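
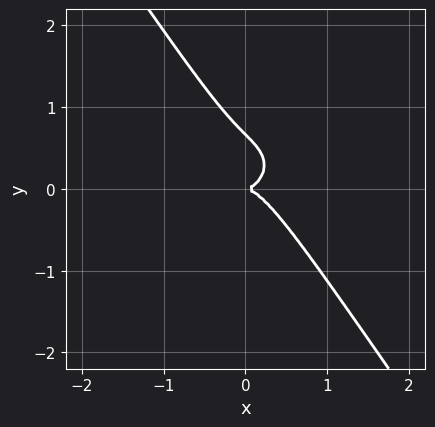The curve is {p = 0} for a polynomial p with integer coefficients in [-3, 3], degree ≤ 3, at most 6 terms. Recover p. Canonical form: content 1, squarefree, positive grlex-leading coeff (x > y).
(a) deg p = 3. No degree-2 curve has this shape.
(b) Against the integer gridlines: it crosses the y-axis at the gridline y = 0; it meets the x-axis at x = 0 (among the integer gridlines).
(c) Together with the visible shape, these determine p as stated.

3*x^3 + 3*x*y^2 + 3*y^3 - 2*y^2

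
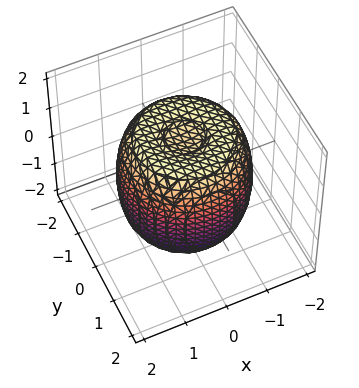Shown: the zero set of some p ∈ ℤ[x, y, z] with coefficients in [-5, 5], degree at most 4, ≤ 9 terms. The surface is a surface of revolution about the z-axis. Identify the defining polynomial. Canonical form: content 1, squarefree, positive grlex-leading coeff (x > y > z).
2*x^4 + 4*x^2*y^2 + 2*y^4 - 3*x^2 - 3*y^2 + 2*z^2 - 3

(a) deg p = 4. No degree-3 surface has this shape.
(b) Symmetry: the surface is invariant under rotation about z: p = q(x² + y², z).
(c) Against the integer gridlines: a circular section at z = 0 has radius between 1 and 2.
(d) Fitting integer coefficients to these (and the overall shape) gives p.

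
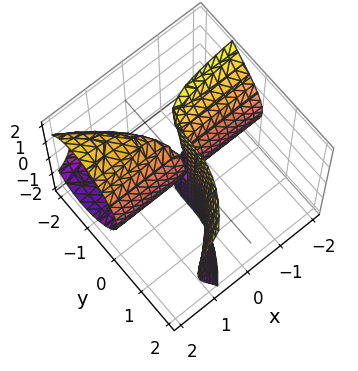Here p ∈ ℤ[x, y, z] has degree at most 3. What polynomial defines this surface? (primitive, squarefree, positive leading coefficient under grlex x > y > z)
1. There are 2 components. Treating them together as one polynomial.
2. The degree is 3 — a generic line meets the surface in up to 3 points.
3. Against the integer gridlines: every point of the z-axis in the box is on the surface; one y-axis crossing is at y = 0; every point of the x-axis in the box is on the surface.
4. Solving for integer coefficients yields p as stated.

x*z^2 - y^3 + 3*x*y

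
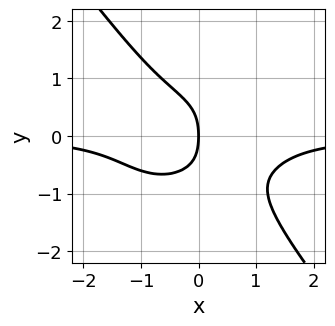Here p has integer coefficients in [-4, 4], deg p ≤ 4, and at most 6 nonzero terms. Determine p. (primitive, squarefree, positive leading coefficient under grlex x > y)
1. The degree is 4 — no degree-3 curve has this shape.
2. Against the integer gridlines: it meets the x-axis at x = 0 (among the integer gridlines); one y-axis crossing is at y = 0.
3. Together with the visible shape, these determine p as stated.

3*x^3*y + 2*x*y^3 + 3*y^4 + y^2 + 3*x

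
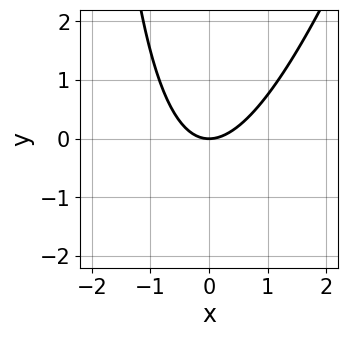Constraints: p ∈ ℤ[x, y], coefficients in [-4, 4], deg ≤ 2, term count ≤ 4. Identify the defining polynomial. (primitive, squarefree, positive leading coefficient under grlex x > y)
3*x^2 - x*y - 3*y

deg p = 2. No degree-1 curve has this shape.
From the axis intercepts and sections: it crosses the y-axis at the gridline y = 0; one x-axis crossing is at x = 0.
Assembling these constraints gives the stated polynomial.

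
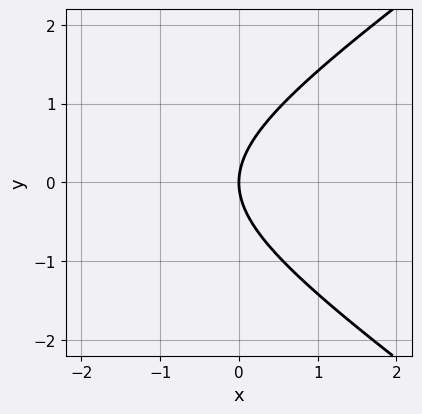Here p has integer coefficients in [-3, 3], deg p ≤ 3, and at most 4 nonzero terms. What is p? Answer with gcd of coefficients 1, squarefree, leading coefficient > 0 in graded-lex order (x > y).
x^2 - 2*y^2 + 3*x

Degree: the shape is more complex than any degree-1 curve, so deg p = 2.
Symmetries: mirror symmetry y ↦ −y ⇒ only even powers of y.
Against the integer gridlines: one x-axis crossing is at x = 0; one y-axis crossing is at y = 0.
Solving for integer coefficients yields p as stated.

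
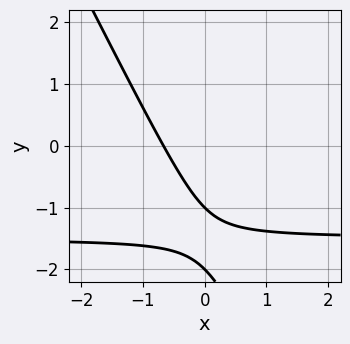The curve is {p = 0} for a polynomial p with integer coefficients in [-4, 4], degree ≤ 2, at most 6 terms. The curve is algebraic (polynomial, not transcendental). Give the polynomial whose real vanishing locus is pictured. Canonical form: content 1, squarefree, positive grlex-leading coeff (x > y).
2*x*y + y^2 + 3*x + 3*y + 2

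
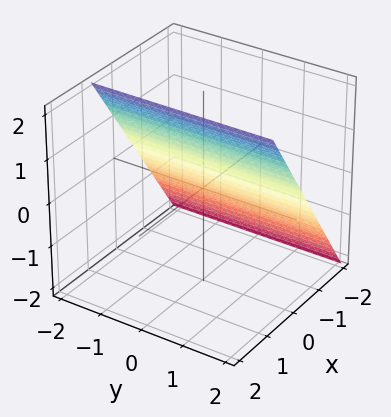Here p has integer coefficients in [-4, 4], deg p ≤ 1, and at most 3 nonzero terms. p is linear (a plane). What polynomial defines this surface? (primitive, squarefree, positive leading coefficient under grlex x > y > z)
3*x - 2*z + 2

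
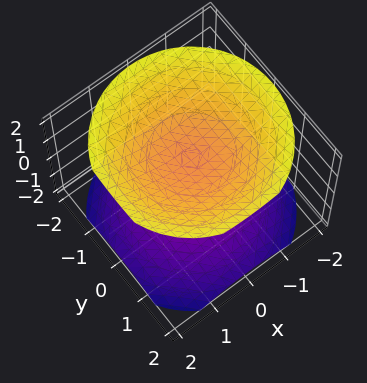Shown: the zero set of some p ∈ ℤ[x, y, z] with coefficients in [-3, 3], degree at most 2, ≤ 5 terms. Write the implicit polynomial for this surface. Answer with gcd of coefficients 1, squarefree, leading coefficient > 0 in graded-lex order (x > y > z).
First, I count 2 distinct pieces. Treating them together as one polynomial.
Next, the degree is 2 — two separate bowl-shaped sheets opening away from each other; a quadric.
Then, symmetries: mirror symmetry z ↦ −z ⇒ only even powers of z; every cross-section ⟂ z is a circle, so x, y appear only via x² + y².
Next, observable constraints: it misses every integer gridline on the y-axis; the z-axis gridline crossings are at z ∈ {-1, 1}; it misses every integer gridline on the x-axis.
Finally, assembling these constraints gives the stated polynomial.

2*x^2 + 2*y^2 - 3*z^2 + 3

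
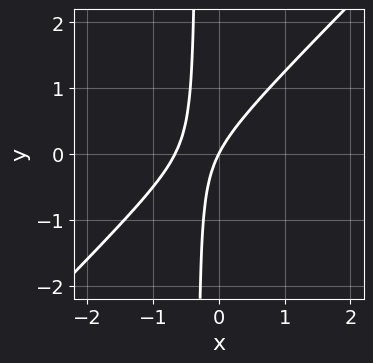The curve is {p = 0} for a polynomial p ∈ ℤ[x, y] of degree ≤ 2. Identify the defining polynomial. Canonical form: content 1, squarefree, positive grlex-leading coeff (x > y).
3*x^2 - 3*x*y + 2*x - y

First, degree: a generic line meets the curve in up to 2 points, so deg p = 2.
Then, against the integer gridlines: one y-axis crossing is at y = 0; it meets the x-axis at x = 0 (among the integer gridlines).
Finally, these observations pin down the coefficients.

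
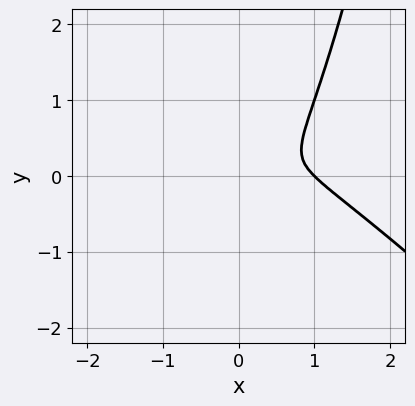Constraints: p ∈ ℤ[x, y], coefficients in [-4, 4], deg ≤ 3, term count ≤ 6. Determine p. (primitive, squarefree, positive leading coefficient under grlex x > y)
(a) Degree: a generic line meets the curve in up to 3 points, so deg p = 3.
(b) Against the integer gridlines: it crosses the x-axis at the gridline x = 1.
(c) Solving for integer coefficients yields p as stated.

x^3 + x^2*y - x^2 - y^2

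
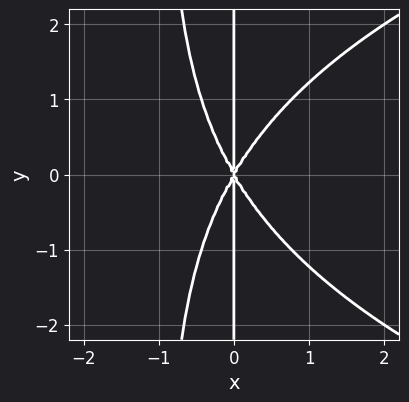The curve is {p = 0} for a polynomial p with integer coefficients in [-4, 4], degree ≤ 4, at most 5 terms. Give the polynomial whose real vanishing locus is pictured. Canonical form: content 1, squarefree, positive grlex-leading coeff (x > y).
x^2*y^2 - 3*x^3 + x*y^2

(a) Degree: the shape is more complex than any degree-3 curve, so deg p = 4.
(b) Symmetries: the y ↦ −y reflection is a symmetry, so y appears only in even powers.
(c) Reading off the gridlines: one x-axis crossing is at x = 0; every point of the y-axis in the box is on the curve.
(d) Assembling these constraints gives the stated polynomial.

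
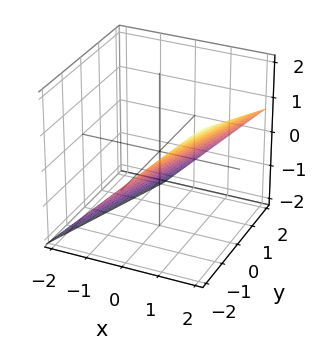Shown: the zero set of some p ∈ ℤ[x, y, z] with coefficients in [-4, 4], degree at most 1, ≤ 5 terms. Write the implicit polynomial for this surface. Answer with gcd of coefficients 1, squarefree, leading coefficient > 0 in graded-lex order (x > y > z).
(a) The degree is 1 — the surface is flat (a plane).
(b) Against the integer gridlines: one y-axis crossing is at y = -2.
(c) Matching integer coefficients to the picture gives p.

3*x - y - 3*z - 2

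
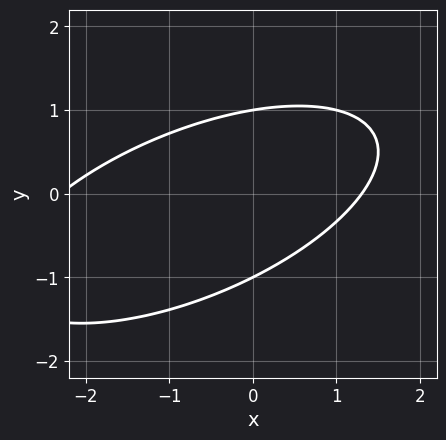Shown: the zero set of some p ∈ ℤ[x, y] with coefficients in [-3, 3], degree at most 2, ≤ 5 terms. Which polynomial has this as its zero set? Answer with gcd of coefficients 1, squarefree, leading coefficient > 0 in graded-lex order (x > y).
x^2 - 2*x*y + 3*y^2 + x - 3

First, degree: the shape is more complex than any degree-1 curve, so deg p = 2.
Then, checking where it meets the axes: the y-axis gridline crossings are at y ∈ {-1, 1}.
Finally, putting this together gives p.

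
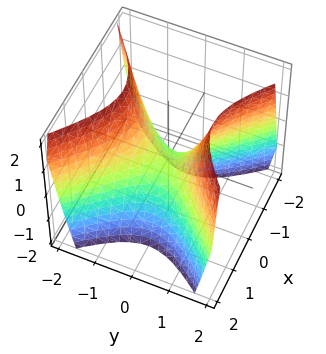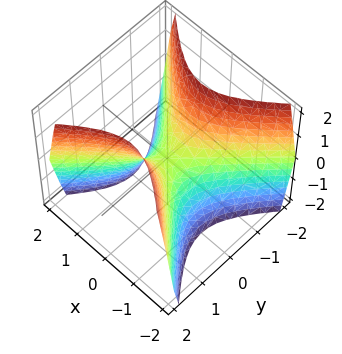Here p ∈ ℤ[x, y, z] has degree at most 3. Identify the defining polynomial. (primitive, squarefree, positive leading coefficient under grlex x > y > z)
1. The degree is 2 — a saddle surface; a quadric.
2. Symmetries: the x ↦ −x reflection is a symmetry, so x appears only in even powers; it's symmetric under y → −y, forcing even powers of y.
3. Against the integer gridlines: it crosses the z-axis at the gridline z = 0; it crosses the y-axis at the gridline y = 0; it meets the x-axis at x = 0 (among the integer gridlines).
4. The integer polynomial consistent with all of this is the stated p.

3*x^2 - 3*y^2 + 2*z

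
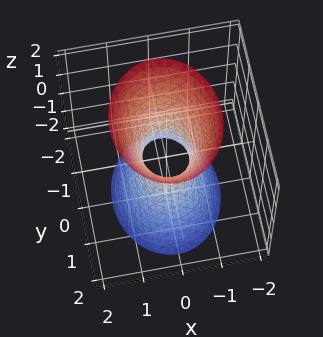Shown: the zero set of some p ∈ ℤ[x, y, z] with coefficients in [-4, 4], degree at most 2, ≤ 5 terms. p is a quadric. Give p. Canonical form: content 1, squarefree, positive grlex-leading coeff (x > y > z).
3*x^2 + 2*y^2 - z^2 - 1

1. deg p = 2.
2. Symmetries: it's symmetric under z → −z, forcing even powers of z; it's symmetric under x → −x, forcing even powers of x; it's symmetric under y → −y, forcing even powers of y.
3. Observable constraints: the surface avoids every integer z-axis point in the box.
4. Assembling these constraints gives the stated polynomial.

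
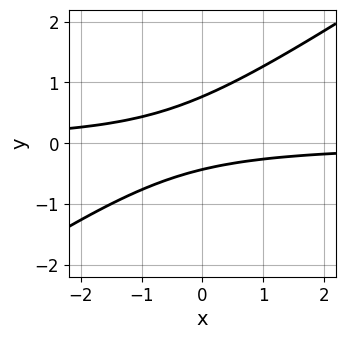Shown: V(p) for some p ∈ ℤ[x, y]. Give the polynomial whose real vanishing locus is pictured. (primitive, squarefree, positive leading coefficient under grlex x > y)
(a) The degree is 2 — no degree-1 curve has this shape.
(b) Observable constraints: no x-intercept at any integer in the box.
(c) The integer polynomial consistent with all of this is the stated p.

2*x*y - 3*y^2 + y + 1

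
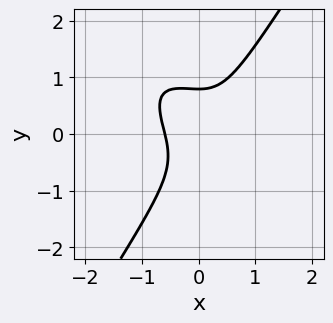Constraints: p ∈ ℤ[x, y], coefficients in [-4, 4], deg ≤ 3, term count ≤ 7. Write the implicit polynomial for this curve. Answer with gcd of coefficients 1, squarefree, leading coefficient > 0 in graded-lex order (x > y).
3*x^3 + 3*x^2*y - 2*y^3 - x^2 + 1

1. deg p = 3. A generic line meets the curve in up to 3 points.
2. Solving for integer coefficients yields p as stated.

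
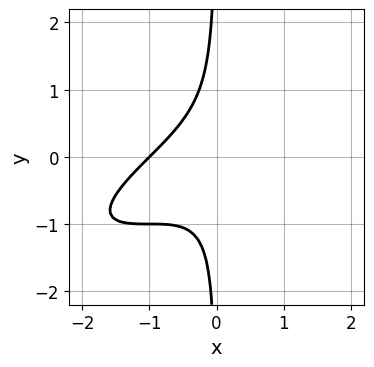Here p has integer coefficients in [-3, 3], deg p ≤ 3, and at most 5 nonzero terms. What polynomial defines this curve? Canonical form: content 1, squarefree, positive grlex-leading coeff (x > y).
First, degree: a generic line meets the curve in up to 3 points, so deg p = 3.
Next, observable constraints: one x-axis crossing is at x = -1; the curve avoids every integer y-axis point in the box.
Finally, these observations pin down the coefficients.

x^3 - 3*x^2*y + 3*x*y^2 + 1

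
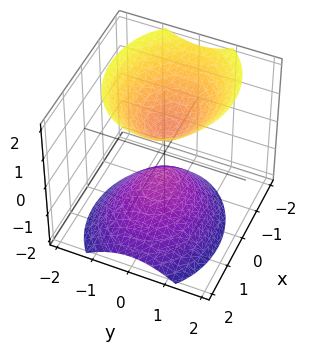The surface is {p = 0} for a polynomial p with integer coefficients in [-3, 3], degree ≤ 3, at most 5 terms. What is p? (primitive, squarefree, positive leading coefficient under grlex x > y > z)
2*x^2 + x*z + 3*y^2 - 2*z^2 + 1

1. The picture has 2 separate pieces.
2. Degree: the shape is more complex than any degree-1 surface, so deg p = 2.
3. Checking where it meets the axes: it misses every integer gridline on the y-axis; the surface avoids every integer x-axis point in the box.
4. The integer polynomial consistent with all of this is the stated p.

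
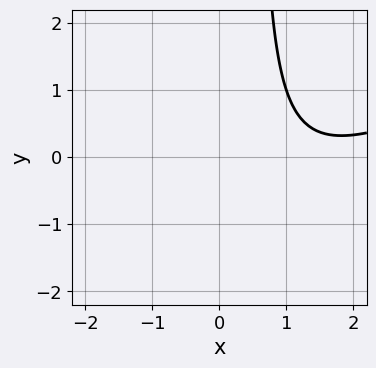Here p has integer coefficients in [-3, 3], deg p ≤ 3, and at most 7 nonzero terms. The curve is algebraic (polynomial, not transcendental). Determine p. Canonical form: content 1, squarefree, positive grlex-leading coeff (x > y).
x^2 - 2*x*y - 3*x + y + 3

First, deg p = 2.
Then, from the axis intercepts and sections: the curve avoids every integer x-axis point in the box; it misses every integer gridline on the y-axis.
Finally, assembling these constraints gives the stated polynomial.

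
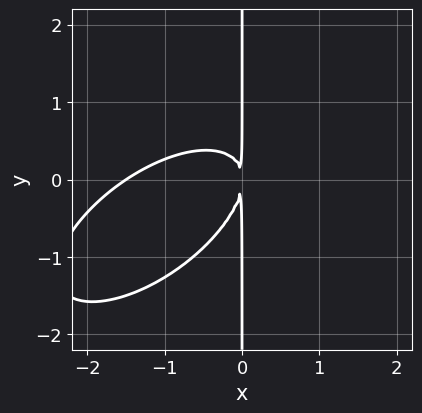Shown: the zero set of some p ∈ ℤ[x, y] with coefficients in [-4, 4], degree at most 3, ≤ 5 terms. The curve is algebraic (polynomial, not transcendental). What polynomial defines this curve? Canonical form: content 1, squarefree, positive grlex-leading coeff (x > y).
2*x^3 - 3*x^2*y + 3*x*y^2 + 3*x^2

1. The degree is 3 — no degree-2 curve has this shape.
2. From the axis intercepts and sections: the visible y-axis segment lies entirely on the curve.
3. Fitting integer coefficients to these (and the overall shape) gives p.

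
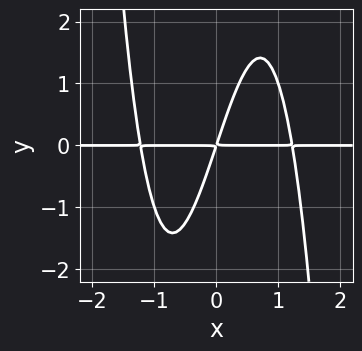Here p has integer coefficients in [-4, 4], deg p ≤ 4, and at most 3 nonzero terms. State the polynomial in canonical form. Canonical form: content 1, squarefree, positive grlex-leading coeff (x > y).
First, degree: no degree-3 curve has this shape, so deg p = 4.
Next, against the integer gridlines: every point of the x-axis in the box is on the curve.
Finally, these observations pin down the coefficients.

2*x^3*y - 3*x*y + y^2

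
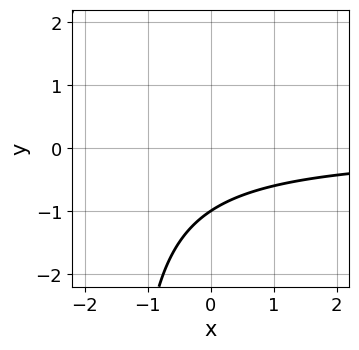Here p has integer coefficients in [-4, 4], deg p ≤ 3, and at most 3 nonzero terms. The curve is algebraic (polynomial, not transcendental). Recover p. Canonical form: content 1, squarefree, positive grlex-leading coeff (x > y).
1. Degree: a generic line meets the curve in up to 2 points, so deg p = 2.
2. From the visible intercepts: one y-axis crossing is at y = -1; the curve avoids every integer x-axis point in the box.
3. Putting this together gives p.

2*x*y + 3*y + 3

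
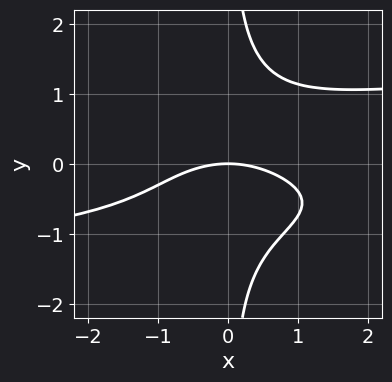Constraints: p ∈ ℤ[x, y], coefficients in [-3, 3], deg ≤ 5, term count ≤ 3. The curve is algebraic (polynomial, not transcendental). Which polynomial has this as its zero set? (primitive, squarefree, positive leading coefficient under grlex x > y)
3*x*y^3 - x^2 - 3*y

First, deg p = 4.
Next, against the integer gridlines: one x-axis crossing is at x = 0; one y-axis crossing is at y = 0.
Finally, solving for integer coefficients yields p as stated.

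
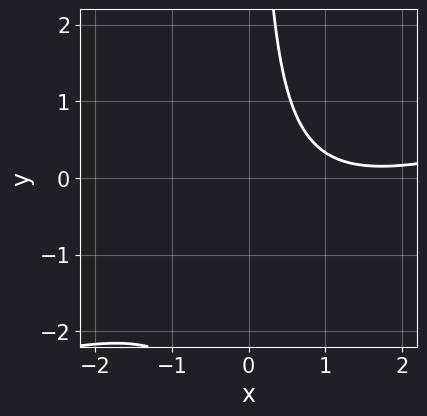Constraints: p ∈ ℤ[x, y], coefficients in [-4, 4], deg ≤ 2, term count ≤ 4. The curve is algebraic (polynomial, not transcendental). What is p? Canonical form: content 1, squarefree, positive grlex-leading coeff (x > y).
x^2 - 3*x*y - 3*x + 3

1. deg p = 2.
2. Reading off the gridlines: it misses every integer gridline on the y-axis; the curve avoids every integer x-axis point in the box.
3. Together with the visible shape, these determine p as stated.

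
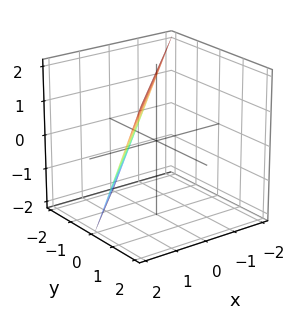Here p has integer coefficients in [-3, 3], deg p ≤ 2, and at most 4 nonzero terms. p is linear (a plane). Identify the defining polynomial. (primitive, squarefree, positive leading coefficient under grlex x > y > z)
2*x - 2*y + z - 2

The degree is 1 — the surface is flat (a plane).
Reading off the gridlines: it meets the x-axis at x = 1 (among the integer gridlines); one y-axis crossing is at y = -1.
The integer polynomial consistent with all of this is the stated p.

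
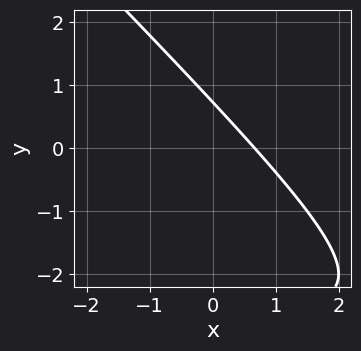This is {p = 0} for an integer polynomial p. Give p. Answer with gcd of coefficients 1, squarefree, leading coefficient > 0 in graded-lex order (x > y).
x*y + y^2 + 3*x + 2*y - 2

deg p = 2.
Solving for integer coefficients yields p as stated.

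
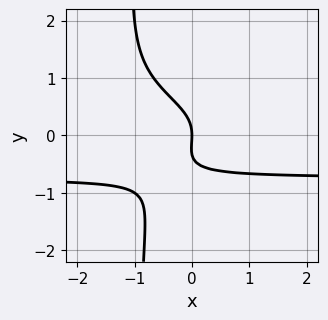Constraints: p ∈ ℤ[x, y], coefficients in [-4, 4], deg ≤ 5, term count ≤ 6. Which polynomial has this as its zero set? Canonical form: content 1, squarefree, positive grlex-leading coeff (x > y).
3*x*y^3 + 3*y^3 + x*y + y^2 + 2*x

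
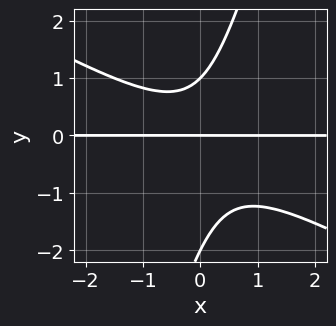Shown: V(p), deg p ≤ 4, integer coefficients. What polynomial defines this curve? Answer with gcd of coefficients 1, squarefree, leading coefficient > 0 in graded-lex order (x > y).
(a) deg p = 3. No degree-2 curve has this shape.
(b) Observable constraints: every point of the x-axis in the box is on the curve; the y-axis gridline crossings are at y ∈ {-2, 0, 1}.
(c) Putting this together gives p.

2*x^2*y + 3*x*y^2 - y^3 - y^2 + 2*y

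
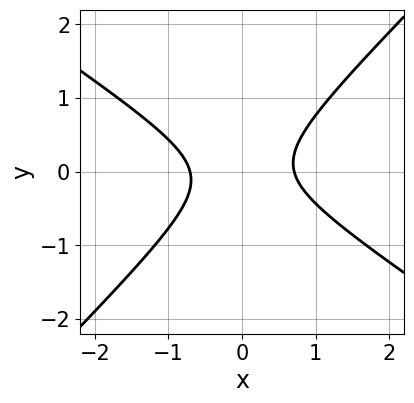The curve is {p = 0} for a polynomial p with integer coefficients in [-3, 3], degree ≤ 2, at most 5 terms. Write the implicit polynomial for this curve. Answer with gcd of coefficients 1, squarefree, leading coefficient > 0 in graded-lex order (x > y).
2*x^2 + x*y - 3*y^2 - 1

First, the degree is 2 — no degree-1 curve has this shape.
Then, from the visible intercepts: the curve avoids every integer y-axis point in the box.
Finally, the integer polynomial consistent with all of this is the stated p.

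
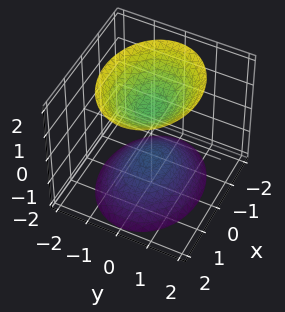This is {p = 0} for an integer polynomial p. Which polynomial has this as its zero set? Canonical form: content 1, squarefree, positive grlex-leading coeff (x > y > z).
2*x^2 + 3*y^2 - 2*z^2 + 2

(a) There are 2 components.
(b) Degree: two separate bowl-shaped sheets opening away from each other; a quadric, so deg p = 2.
(c) Symmetries: it's symmetric under z → −z, forcing even powers of z; mirror symmetry x ↦ −x ⇒ only even powers of x; the y ↦ −y reflection is a symmetry, so y appears only in even powers.
(d) From the axis intercepts and sections: the surface avoids every integer y-axis point in the box; no x-intercept at any integer in the box.
(e) Solving for integer coefficients yields p as stated.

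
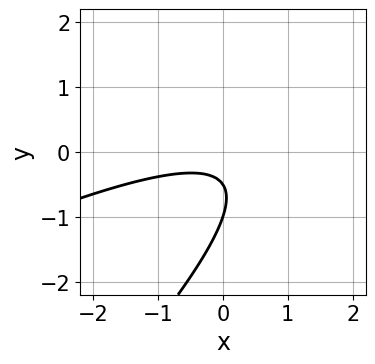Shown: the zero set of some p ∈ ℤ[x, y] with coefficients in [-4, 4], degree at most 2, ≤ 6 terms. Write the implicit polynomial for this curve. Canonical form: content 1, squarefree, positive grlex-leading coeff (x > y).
1. Degree: the shape is more complex than any degree-1 curve, so deg p = 2.
2. Reading off the gridlines: it misses every integer gridline on the x-axis; it crosses the y-axis at the gridline y = -1.
3. Together with the visible shape, these determine p as stated.

x^2 - 3*x*y + 2*y^2 + 3*y + 1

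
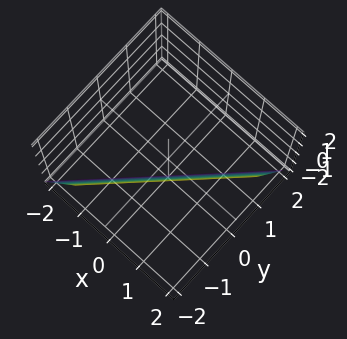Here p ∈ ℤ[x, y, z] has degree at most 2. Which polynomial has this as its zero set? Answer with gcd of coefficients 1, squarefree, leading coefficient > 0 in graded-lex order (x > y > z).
The degree is 1 — the surface is flat (a plane).
Against the integer gridlines: one z-axis crossing is at z = -2.
The integer polynomial consistent with all of this is the stated p.

3*x - 3*y - z - 2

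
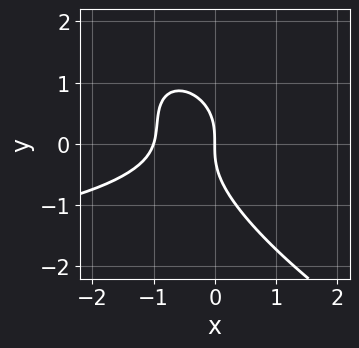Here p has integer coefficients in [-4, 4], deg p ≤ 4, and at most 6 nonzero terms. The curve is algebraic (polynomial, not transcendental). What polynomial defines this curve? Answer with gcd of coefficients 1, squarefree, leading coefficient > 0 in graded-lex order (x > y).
Degree: a generic line meets the curve in up to 3 points, so deg p = 3.
Against the integer gridlines: the x-axis gridline crossings are at x ∈ {-1, 0}; it crosses the y-axis at the gridline y = 0.
Matching integer coefficients to the picture gives p.

x^2*y + 2*x*y^2 + 2*y^3 + 3*x^2 + 3*x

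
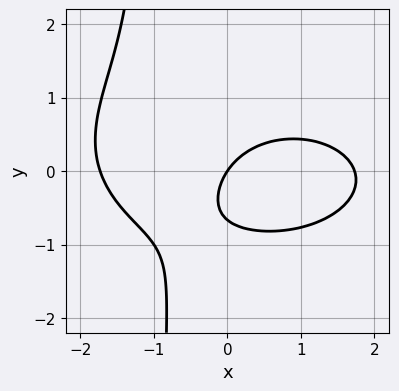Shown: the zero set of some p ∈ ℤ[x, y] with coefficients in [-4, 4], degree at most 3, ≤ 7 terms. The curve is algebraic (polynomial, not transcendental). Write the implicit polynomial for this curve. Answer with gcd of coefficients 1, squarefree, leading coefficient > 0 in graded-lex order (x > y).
x^3 + 3*x*y^2 + 3*y^2 - 3*x + 2*y

First, degree: a generic line meets the curve in up to 3 points, so deg p = 3.
Next, checking where it meets the axes: it crosses the x-axis at the gridline x = 0; one y-axis crossing is at y = 0.
Finally, together with the visible shape, these determine p as stated.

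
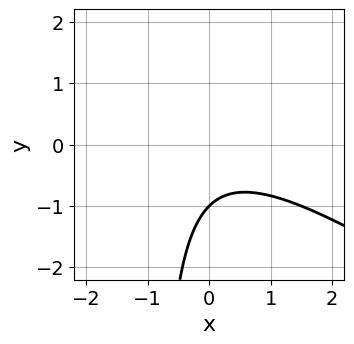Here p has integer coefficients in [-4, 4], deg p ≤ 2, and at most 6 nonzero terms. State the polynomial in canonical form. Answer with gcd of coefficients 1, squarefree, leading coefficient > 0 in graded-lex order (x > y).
2*x^2 + 3*x*y + 3*y + 3

(a) The degree is 2 — the shape is more complex than any degree-1 curve.
(b) Checking where it meets the axes: it crosses the y-axis at the gridline y = -1; the curve avoids every integer x-axis point in the box.
(c) Putting this together gives p.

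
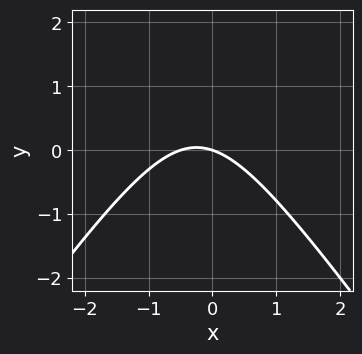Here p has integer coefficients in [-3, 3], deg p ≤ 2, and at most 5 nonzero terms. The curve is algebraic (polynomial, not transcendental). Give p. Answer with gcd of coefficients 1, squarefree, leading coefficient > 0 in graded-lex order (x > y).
2*x^2 - y^2 + x + 3*y

First, degree: a generic line meets the curve in up to 2 points, so deg p = 2.
Then, from the axis intercepts and sections: one y-axis crossing is at y = 0; one x-axis crossing is at x = 0.
Finally, these observations pin down the coefficients.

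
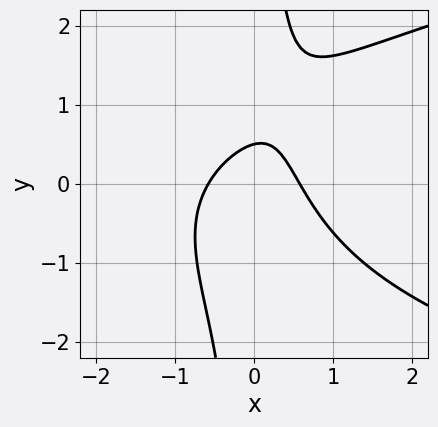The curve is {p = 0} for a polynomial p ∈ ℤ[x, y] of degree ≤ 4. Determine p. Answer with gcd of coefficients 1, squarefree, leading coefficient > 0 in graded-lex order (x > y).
deg p = 3. The shape is more complex than any degree-2 curve.
The integer polynomial consistent with all of this is the stated p.

2*x*y^2 - 3*x^2 - 2*y + 1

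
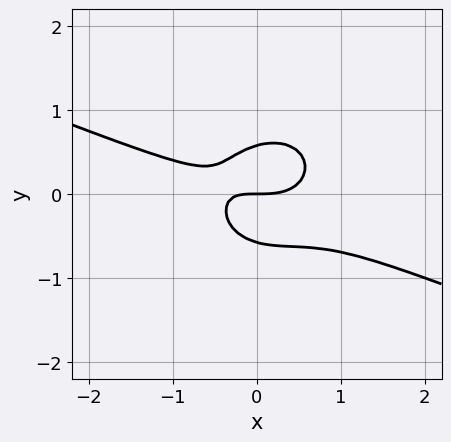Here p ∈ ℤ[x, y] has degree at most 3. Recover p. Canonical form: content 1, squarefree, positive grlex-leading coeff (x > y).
(a) deg p = 3. The shape is more complex than any degree-2 curve.
(b) Reading off the gridlines: one y-axis crossing is at y = 0; one x-axis crossing is at x = 0.
(c) Matching integer coefficients to the picture gives p.

x^3 + 2*x^2*y + 3*y^3 - x*y - y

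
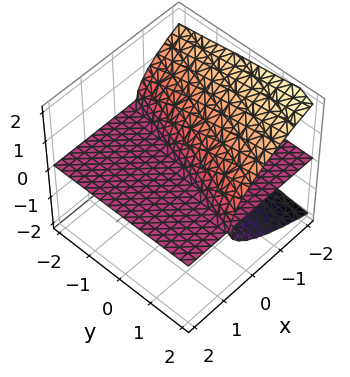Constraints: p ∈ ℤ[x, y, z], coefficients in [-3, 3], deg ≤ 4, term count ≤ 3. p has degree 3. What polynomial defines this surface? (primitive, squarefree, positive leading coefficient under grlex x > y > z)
1. I count 2 distinct pieces. Treating them together as one polynomial.
2. Degree: no degree-2 surface has this shape, so deg p = 3.
3. Reading off the gridlines: the visible y-axis segment lies entirely on the surface; every point of the x-axis in the box is on the surface; one z-axis crossing is at z = 0.
4. The integer polynomial consistent with all of this is the stated p.

2*z^3 + 3*x*z - y*z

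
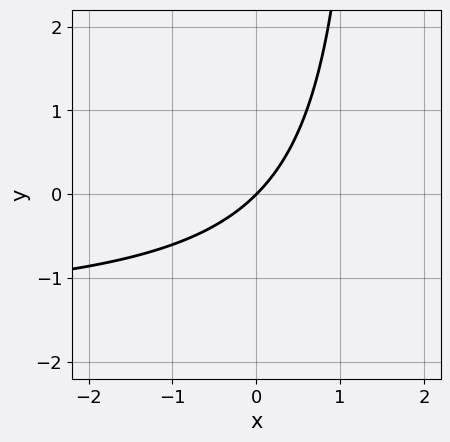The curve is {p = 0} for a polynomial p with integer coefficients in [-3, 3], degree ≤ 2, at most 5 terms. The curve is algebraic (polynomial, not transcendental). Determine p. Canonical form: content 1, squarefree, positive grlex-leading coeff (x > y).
2*x*y + 3*x - 3*y

Degree: the shape is more complex than any degree-1 curve, so deg p = 2.
Checking where it meets the axes: it meets the y-axis at y = 0 (among the integer gridlines); one x-axis crossing is at x = 0.
Together with the visible shape, these determine p as stated.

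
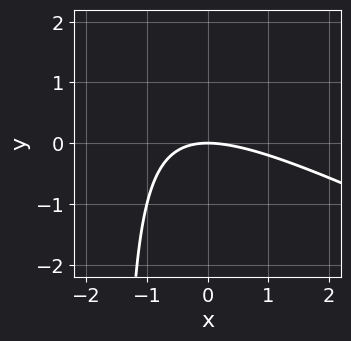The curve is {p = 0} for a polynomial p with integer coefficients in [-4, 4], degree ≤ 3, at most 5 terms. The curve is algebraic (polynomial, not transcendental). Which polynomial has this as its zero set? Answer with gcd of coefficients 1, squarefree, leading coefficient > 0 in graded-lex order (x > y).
1. Degree: the shape is more complex than any degree-1 curve, so deg p = 2.
2. Against the integer gridlines: it crosses the y-axis at the gridline y = 0; one x-axis crossing is at x = 0.
3. Matching integer coefficients to the picture gives p.

x^2 + 2*x*y + 3*y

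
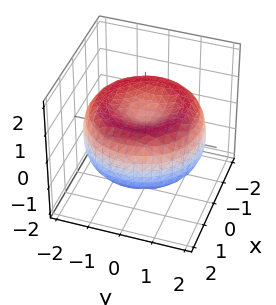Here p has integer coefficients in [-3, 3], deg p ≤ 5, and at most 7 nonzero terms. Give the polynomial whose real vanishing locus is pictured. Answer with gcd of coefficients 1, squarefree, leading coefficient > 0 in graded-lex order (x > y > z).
x^4 + 2*x^2*y^2 + y^4 - 3*x^2 - 3*y^2 + 3*z^2 - 1

1. The degree is 4 — no degree-3 surface has this shape.
2. Symmetries: every cross-section ⟂ z is a circle, so x, y appear only via x² + y².
3. From the visible intercepts: a circular section at z = 0 has radius between 1 and 2.
4. Putting this together gives p.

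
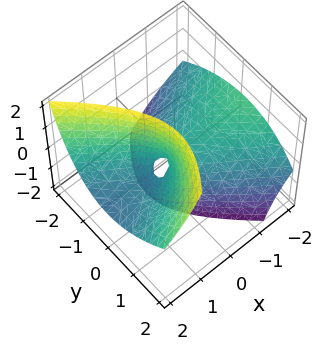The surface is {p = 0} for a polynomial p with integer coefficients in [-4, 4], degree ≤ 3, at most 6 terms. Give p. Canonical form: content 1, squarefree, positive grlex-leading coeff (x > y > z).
1. Degree: no degree-1 surface has this shape, so deg p = 2.
2. From the visible intercepts: it crosses the z-axis at the gridline z = 0; it crosses the x-axis at the gridline x = 0; it crosses the y-axis at the gridline y = 0.
3. Assembling these constraints gives the stated polynomial.

x^2 + 3*x*z - 2*y^2 + y*z - z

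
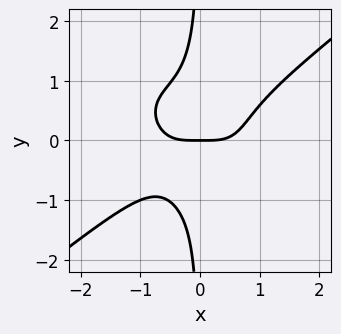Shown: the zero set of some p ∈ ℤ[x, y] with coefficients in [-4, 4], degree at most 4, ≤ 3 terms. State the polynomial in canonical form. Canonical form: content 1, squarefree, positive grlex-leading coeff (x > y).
x^4 - 2*x*y^3 - y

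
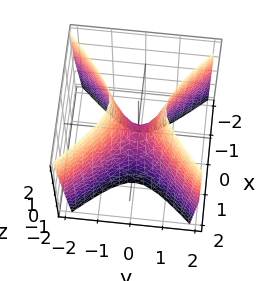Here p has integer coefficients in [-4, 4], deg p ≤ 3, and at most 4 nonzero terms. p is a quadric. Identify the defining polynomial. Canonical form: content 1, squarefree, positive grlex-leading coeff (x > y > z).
3*x^2 - 3*y^2 + z

(a) Degree: a hyperbolic paraboloid; a quadric, so deg p = 2.
(b) Symmetries: mirror symmetry x ↦ −x ⇒ only even powers of x; it's symmetric under y → −y, forcing even powers of y.
(c) Reading off the gridlines: one x-axis crossing is at x = 0; one z-axis crossing is at z = 0; it crosses the y-axis at the gridline y = 0.
(d) Assembling these constraints gives the stated polynomial.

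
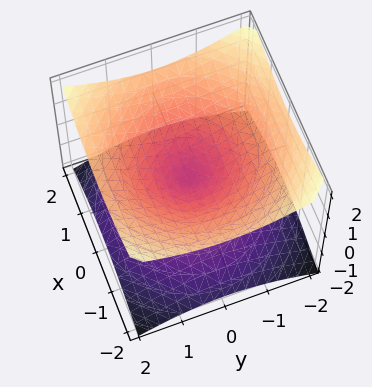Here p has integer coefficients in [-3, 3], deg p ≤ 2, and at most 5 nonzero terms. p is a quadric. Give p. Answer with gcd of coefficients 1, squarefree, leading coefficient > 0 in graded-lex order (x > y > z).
(a) Degree: a double cone through the origin; a quadric, so deg p = 2.
(b) Symmetries: the z-axis is an axis of rotation, so x and y enter only as x² + y²; mirror symmetry z ↦ −z ⇒ only even powers of z.
(c) Checking where it meets the axes: one x-axis crossing is at x = 0; it crosses the y-axis at the gridline y = 0; it meets the z-axis at z = 0 (among the integer gridlines).
(d) Assembling these constraints gives the stated polynomial.

x^2 + y^2 - 2*z^2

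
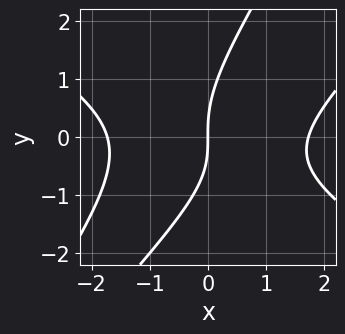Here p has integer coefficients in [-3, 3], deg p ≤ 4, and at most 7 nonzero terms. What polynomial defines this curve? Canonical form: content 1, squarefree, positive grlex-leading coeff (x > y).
(a) The degree is 3 — no degree-2 curve has this shape.
(b) From the axis intercepts and sections: one x-axis crossing is at x = 0; one y-axis crossing is at y = 0.
(c) These observations pin down the coefficients.

x^3 - 2*x*y^2 + y^3 - x*y - 3*x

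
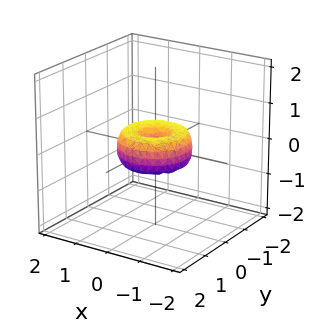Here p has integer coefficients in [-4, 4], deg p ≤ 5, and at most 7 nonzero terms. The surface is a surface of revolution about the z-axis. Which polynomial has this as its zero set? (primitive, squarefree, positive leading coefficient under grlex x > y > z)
1. deg p = 4.
2. Symmetries: the z-axis is an axis of rotation, so x and y enter only as x² + y².
3. From the visible intercepts: a circular section at z = 0 has radius exactly 1; among the integer gridlines, it crosses the x-axis at x ∈ {-1, 0, 1}; it meets the z-axis at z = 0 (among the integer gridlines).
4. Assembling these constraints gives the stated polynomial.

x^4 + 2*x^2*y^2 + y^4 - x^2 - y^2 + z^2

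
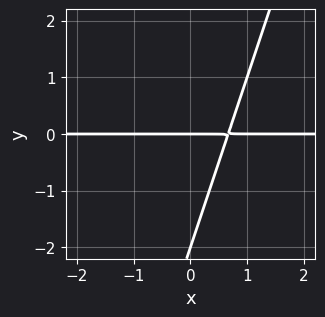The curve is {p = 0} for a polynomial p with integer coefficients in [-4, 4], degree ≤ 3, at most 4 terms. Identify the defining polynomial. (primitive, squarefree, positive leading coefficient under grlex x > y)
3*x*y - y^2 - 2*y

deg p = 2. No degree-1 curve has this shape.
Reading off the gridlines: the visible x-axis segment lies entirely on the curve; among the integer gridlines, it crosses the y-axis at y ∈ {-2, 0}.
Fitting integer coefficients to these (and the overall shape) gives p.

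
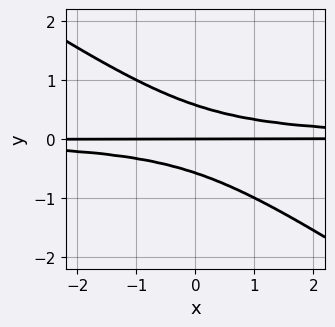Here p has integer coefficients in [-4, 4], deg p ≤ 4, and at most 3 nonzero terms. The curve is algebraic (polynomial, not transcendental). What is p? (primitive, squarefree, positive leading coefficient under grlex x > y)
2*x*y^2 + 3*y^3 - y

First, the degree is 3 — a generic line meets the curve in up to 3 points.
Next, checking where it meets the axes: it crosses the y-axis at the gridline y = 0; every point of the x-axis in the box is on the curve.
Finally, matching integer coefficients to the picture gives p.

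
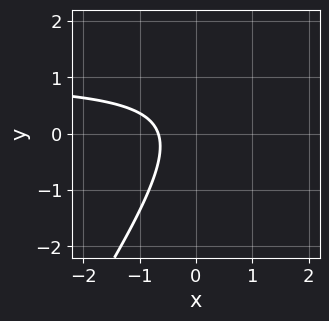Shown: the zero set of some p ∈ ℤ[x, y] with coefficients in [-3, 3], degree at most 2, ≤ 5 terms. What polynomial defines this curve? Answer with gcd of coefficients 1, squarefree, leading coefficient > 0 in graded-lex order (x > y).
3*x*y - 2*y^2 - 3*x + y - 2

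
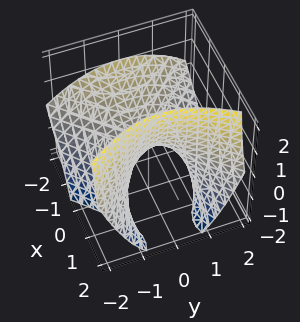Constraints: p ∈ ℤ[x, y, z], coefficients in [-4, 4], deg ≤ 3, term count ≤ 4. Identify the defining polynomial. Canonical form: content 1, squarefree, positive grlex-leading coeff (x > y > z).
2*x^2 + 3*x*z - 2*y^2 - 3*z

1. deg p = 2.
2. From the axis intercepts and sections: it crosses the x-axis at the gridline x = 0; it crosses the y-axis at the gridline y = 0; it crosses the z-axis at the gridline z = 0.
3. Matching integer coefficients to the picture gives p.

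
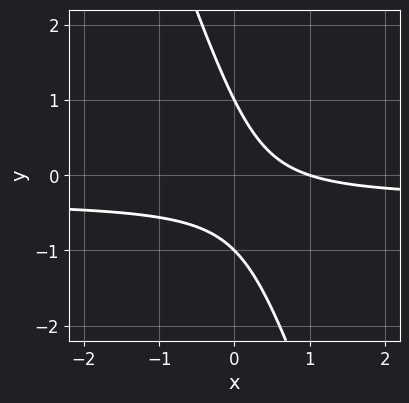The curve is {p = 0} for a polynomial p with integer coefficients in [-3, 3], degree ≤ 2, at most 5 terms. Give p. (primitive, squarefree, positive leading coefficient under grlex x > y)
(a) Degree: no degree-1 curve has this shape, so deg p = 2.
(b) From the axis intercepts and sections: the y-axis gridline crossings are at y ∈ {-1, 1}; it meets the x-axis at x = 1 (among the integer gridlines).
(c) Assembling these constraints gives the stated polynomial.

3*x*y + y^2 + x - 1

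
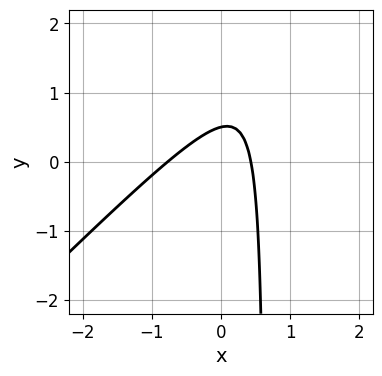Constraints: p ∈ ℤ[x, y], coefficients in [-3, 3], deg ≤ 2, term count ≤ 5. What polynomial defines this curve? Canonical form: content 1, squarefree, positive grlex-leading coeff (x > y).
1. The degree is 2 — no degree-1 curve has this shape.
2. Matching integer coefficients to the picture gives p.

3*x^2 - 3*x*y + x + 2*y - 1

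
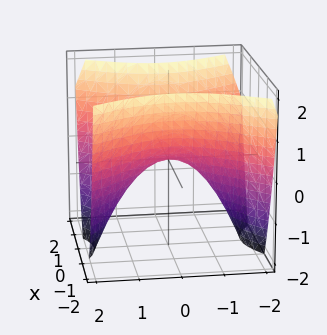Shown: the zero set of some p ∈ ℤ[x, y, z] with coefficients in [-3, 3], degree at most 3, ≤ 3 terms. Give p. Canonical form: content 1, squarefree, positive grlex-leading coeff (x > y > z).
3*x^2 - 2*y^2 - 3*z

First, the degree is 2 — a saddle surface; a quadric.
Next, symmetries: the y ↦ −y reflection is a symmetry, so y appears only in even powers; the x ↦ −x reflection is a symmetry, so x appears only in even powers.
Next, from the axis intercepts and sections: it crosses the y-axis at the gridline y = 0; it meets the z-axis at z = 0 (among the integer gridlines); it crosses the x-axis at the gridline x = 0.
Finally, the integer polynomial consistent with all of this is the stated p.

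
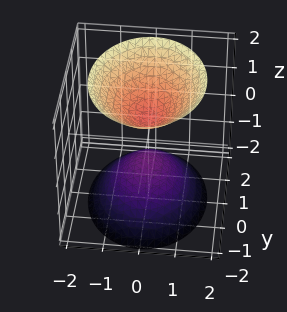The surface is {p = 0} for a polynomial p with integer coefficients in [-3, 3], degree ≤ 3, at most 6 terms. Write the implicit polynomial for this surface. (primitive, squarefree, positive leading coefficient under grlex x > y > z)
1. The picture has 2 separate pieces.
2. Degree: two sheets facing apart; a quadric, so deg p = 2.
3. Symmetries: it's symmetric under y → −y, forcing even powers of y; mirror symmetry x ↦ −x ⇒ only even powers of x; it's symmetric under z → −z, forcing even powers of z.
4. From the axis intercepts and sections: no x-intercept at any integer in the box; it misses every integer gridline on the y-axis.
5. The integer polynomial consistent with all of this is the stated p.

3*x^2 + 2*y^2 - 2*z^2 + 1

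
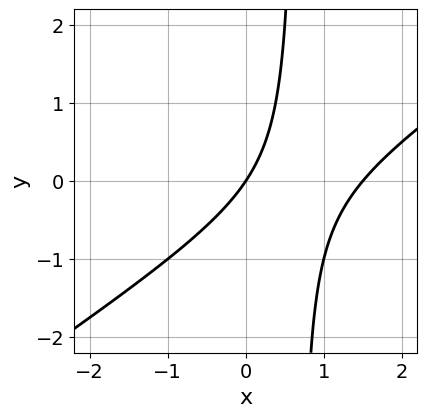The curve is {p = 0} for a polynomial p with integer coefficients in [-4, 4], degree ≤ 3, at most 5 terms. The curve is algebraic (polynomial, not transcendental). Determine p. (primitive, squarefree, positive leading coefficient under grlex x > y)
1. The degree is 2 — no degree-1 curve has this shape.
2. From the axis intercepts and sections: it meets the x-axis at x = 0 (among the integer gridlines); it meets the y-axis at y = 0 (among the integer gridlines).
3. Fitting integer coefficients to these (and the overall shape) gives p.

2*x^2 - 3*x*y - 3*x + 2*y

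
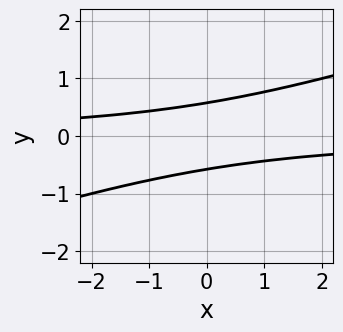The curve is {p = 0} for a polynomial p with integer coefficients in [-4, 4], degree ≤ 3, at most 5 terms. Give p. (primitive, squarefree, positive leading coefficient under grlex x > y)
x*y - 3*y^2 + 1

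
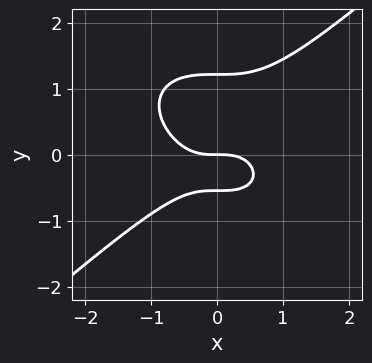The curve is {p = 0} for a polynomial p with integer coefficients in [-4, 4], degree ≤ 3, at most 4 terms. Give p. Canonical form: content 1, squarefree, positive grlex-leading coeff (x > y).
2*x^3 - 3*y^3 + 2*y^2 + 2*y

Degree: a generic line meets the curve in up to 3 points, so deg p = 3.
Reading off the gridlines: it meets the x-axis at x = 0 (among the integer gridlines); it meets the y-axis at y = 0 (among the integer gridlines).
Assembling these constraints gives the stated polynomial.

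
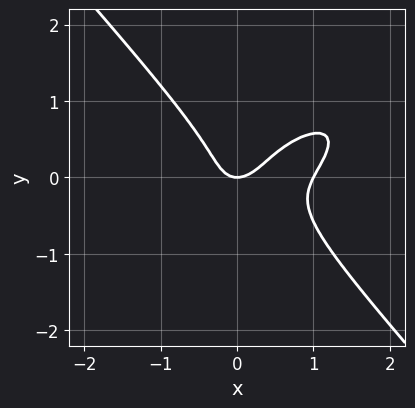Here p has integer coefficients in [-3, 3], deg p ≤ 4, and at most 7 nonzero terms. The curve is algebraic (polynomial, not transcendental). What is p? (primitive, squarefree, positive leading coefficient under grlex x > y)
(a) Degree: the shape is more complex than any degree-2 curve, so deg p = 3.
(b) From the visible intercepts: it meets the y-axis at y = 0 (among the integer gridlines); the x-axis gridline crossings are at x ∈ {0, 1}.
(c) Fitting integer coefficients to these (and the overall shape) gives p.

2*x^3 - 2*x^2*y + 3*y^3 - 2*x^2 + y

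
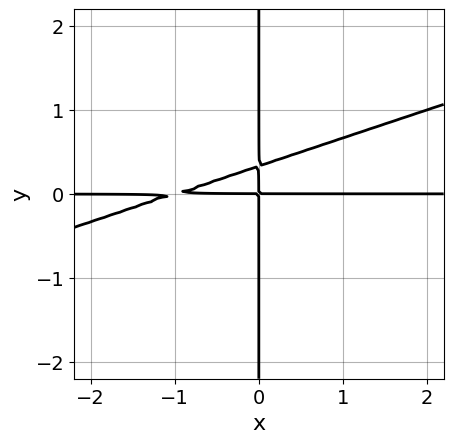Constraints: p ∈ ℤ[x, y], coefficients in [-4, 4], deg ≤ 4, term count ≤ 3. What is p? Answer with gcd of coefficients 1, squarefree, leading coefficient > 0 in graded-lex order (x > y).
x^2*y - 3*x*y^2 + x*y

(a) The degree is 3 — a generic line meets the curve in up to 3 points.
(b) Reading off the gridlines: the visible x-axis segment lies entirely on the curve; the visible y-axis segment lies entirely on the curve.
(c) Putting this together gives p.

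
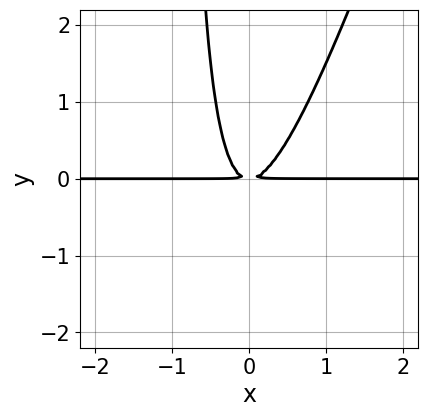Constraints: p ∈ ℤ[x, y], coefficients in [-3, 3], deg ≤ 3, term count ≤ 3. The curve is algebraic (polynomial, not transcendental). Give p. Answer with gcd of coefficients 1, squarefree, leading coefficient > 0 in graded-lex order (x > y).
3*x^2*y - x*y^2 - y^2

(a) Degree: no degree-2 curve has this shape, so deg p = 3.
(b) Against the integer gridlines: the visible x-axis segment lies entirely on the curve.
(c) Fitting integer coefficients to these (and the overall shape) gives p.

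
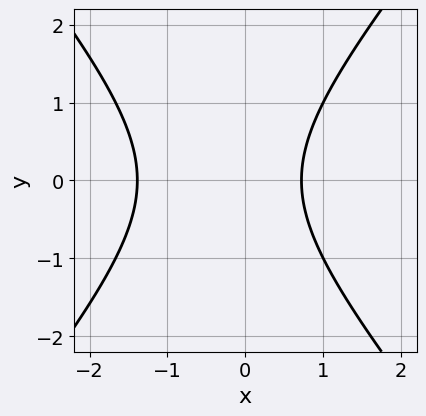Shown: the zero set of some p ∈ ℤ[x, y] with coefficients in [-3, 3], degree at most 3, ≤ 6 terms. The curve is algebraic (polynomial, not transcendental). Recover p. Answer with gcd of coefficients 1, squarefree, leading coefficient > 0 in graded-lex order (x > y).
First, deg p = 2. No degree-1 curve has this shape.
Then, symmetries: the y ↦ −y reflection is a symmetry, so y appears only in even powers.
Next, checking where it meets the axes: no y-intercept at any integer in the box.
Finally, together with the visible shape, these determine p as stated.

3*x^2 - 2*y^2 + 2*x - 3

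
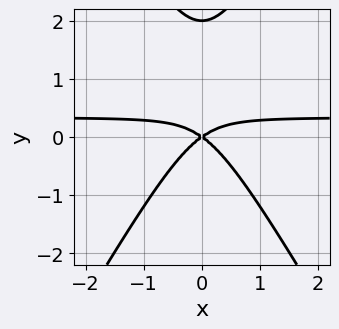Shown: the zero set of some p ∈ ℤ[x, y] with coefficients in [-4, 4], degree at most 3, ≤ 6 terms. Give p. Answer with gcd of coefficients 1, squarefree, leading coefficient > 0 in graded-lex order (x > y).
First, degree: the shape is more complex than any degree-2 curve, so deg p = 3.
Next, symmetries: mirror symmetry x ↦ −x ⇒ only even powers of x.
Next, from the visible intercepts: the y-axis gridline crossings are at y ∈ {0, 2}; one x-axis crossing is at x = 0.
Finally, matching integer coefficients to the picture gives p.

3*x^2*y - y^3 - x^2 + 2*y^2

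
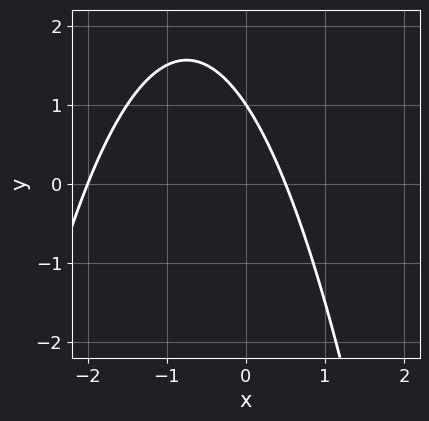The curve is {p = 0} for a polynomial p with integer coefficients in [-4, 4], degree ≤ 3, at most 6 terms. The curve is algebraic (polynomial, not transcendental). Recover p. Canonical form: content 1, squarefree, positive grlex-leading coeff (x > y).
2*x^2 + 3*x + 2*y - 2

(a) deg p = 2. The shape is more complex than any degree-1 curve.
(b) Against the integer gridlines: one x-axis crossing is at x = -2; it meets the y-axis at y = 1 (among the integer gridlines).
(c) Solving for integer coefficients yields p as stated.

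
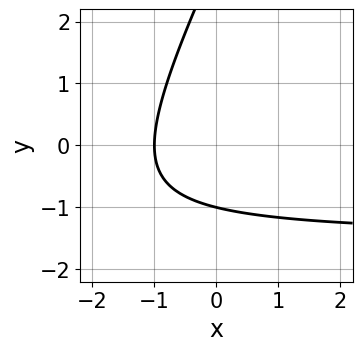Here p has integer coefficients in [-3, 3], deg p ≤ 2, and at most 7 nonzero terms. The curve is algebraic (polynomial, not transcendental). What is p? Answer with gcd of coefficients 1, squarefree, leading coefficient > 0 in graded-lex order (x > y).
First, the degree is 2 — no degree-1 curve has this shape.
Then, from the visible intercepts: it crosses the x-axis at the gridline x = -1; one y-axis crossing is at y = -1.
Finally, putting this together gives p.

2*x*y - y^2 + 3*x + 2*y + 3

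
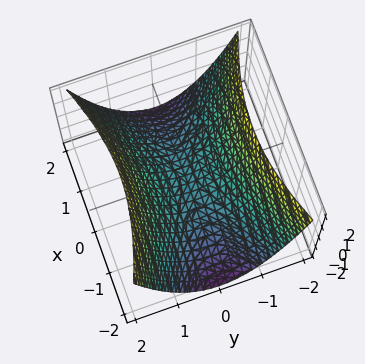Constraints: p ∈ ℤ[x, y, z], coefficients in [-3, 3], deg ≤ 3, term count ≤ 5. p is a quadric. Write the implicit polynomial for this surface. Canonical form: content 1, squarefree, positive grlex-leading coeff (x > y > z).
x^2 - 3*y^2 + 3*z

(a) Degree: a hyperbolic paraboloid; a quadric, so deg p = 2.
(b) Symmetries: it's symmetric under x → −x, forcing even powers of x; the y ↦ −y reflection is a symmetry, so y appears only in even powers.
(c) Checking where it meets the axes: it crosses the y-axis at the gridline y = 0; it crosses the x-axis at the gridline x = 0.
(d) Fitting integer coefficients to these (and the overall shape) gives p.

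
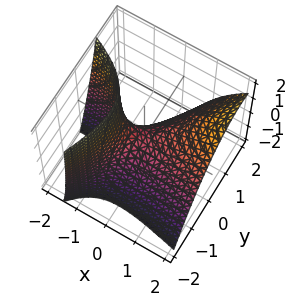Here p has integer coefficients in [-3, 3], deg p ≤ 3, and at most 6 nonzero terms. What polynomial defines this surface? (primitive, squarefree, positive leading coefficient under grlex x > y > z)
x^2 + 3*x*y - 2*x*z - 2*y^2 - 2*z

1. Degree: the shape is more complex than any degree-1 surface, so deg p = 2.
2. From the axis intercepts and sections: one z-axis crossing is at z = 0; it meets the y-axis at y = 0 (among the integer gridlines); it meets the x-axis at x = 0 (among the integer gridlines).
3. Assembling these constraints gives the stated polynomial.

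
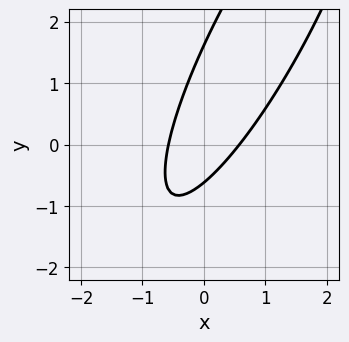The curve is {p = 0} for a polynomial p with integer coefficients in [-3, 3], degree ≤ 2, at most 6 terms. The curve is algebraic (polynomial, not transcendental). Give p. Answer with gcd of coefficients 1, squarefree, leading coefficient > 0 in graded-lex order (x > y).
3*x^2 - 3*x*y + y^2 - y - 1

First, the degree is 2 — no degree-1 curve has this shape.
Finally, the integer polynomial consistent with all of this is the stated p.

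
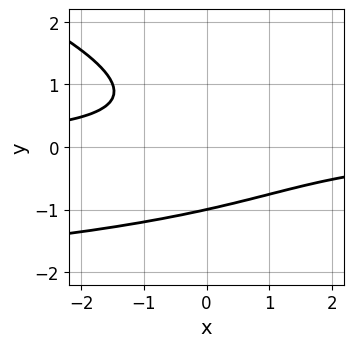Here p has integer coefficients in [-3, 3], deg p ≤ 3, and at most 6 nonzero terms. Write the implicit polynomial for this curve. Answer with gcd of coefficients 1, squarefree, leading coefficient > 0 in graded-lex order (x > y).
x*y^2 + 3*y^3 + 3*x*y + 3

Degree: the shape is more complex than any degree-2 curve, so deg p = 3.
Reading off the gridlines: one y-axis crossing is at y = -1; the curve avoids every integer x-axis point in the box.
Putting this together gives p.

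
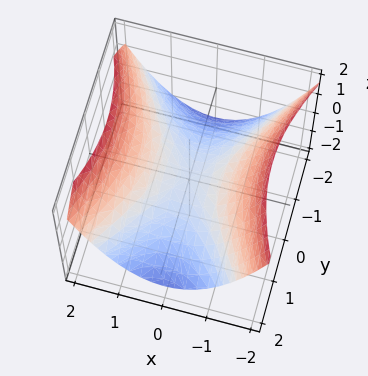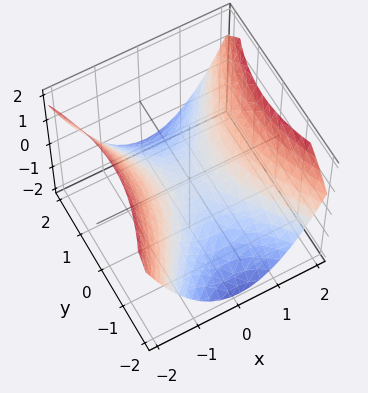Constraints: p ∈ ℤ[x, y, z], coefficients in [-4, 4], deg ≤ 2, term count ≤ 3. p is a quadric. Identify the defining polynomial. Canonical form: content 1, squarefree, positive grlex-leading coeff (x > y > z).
(a) Degree: a saddle surface; a quadric, so deg p = 2.
(b) Symmetries: the y ↦ −y reflection is a symmetry, so y appears only in even powers; the x ↦ −x reflection is a symmetry, so x appears only in even powers.
(c) Against the integer gridlines: one z-axis crossing is at z = 0; one y-axis crossing is at y = 0; it crosses the x-axis at the gridline x = 0.
(d) The integer polynomial consistent with all of this is the stated p.

2*x^2 - y^2 - 3*z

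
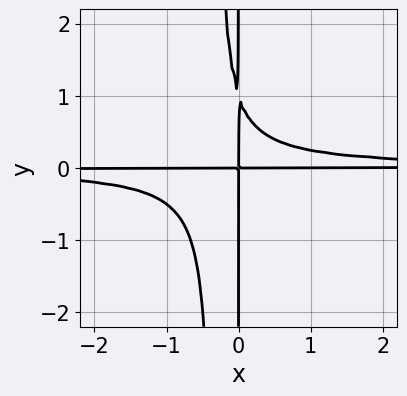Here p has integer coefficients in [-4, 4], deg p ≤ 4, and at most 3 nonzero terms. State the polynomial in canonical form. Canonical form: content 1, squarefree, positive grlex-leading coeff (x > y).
(a) The degree is 4 — no degree-3 curve has this shape.
(b) Observable constraints: the visible x-axis segment lies entirely on the curve; the visible y-axis segment lies entirely on the curve.
(c) Matching integer coefficients to the picture gives p.

3*x^2*y^2 + x*y^2 - x*y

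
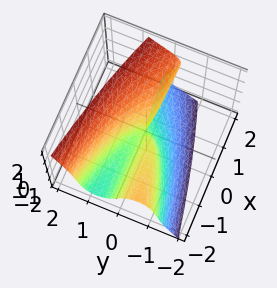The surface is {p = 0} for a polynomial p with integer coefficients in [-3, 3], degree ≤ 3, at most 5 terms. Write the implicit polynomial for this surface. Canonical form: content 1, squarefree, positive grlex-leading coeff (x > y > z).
First, degree: a generic line meets the surface in up to 3 points, so deg p = 3.
Next, from the axis intercepts and sections: it meets the z-axis at z = 0 (among the integer gridlines); every point of the x-axis in the box is on the surface; one y-axis crossing is at y = 0.
Finally, the integer polynomial consistent with all of this is the stated p.

3*y^3 - z^3 + 2*x*y + x*z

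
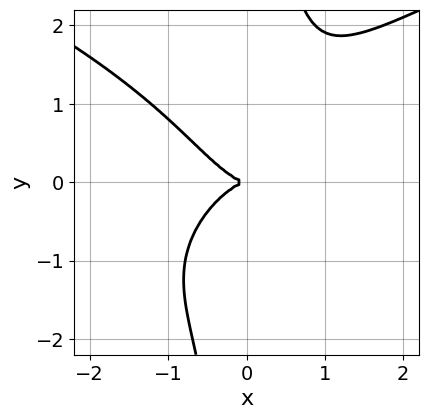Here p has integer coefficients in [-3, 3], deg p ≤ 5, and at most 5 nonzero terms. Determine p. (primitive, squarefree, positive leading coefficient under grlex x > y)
1. Degree: no degree-3 curve has this shape, so deg p = 4.
2. Against the integer gridlines: it crosses the x-axis at the gridline x = 0; it crosses the y-axis at the gridline y = 0.
3. These observations pin down the coefficients.

2*x*y^3 - 3*x^3 - 3*y^2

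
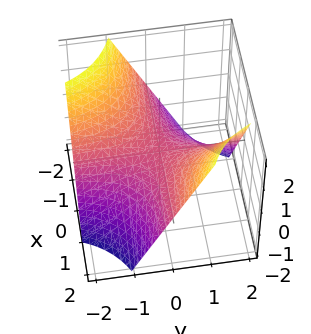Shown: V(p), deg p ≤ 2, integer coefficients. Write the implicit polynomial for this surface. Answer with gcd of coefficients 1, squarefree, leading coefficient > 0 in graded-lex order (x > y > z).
x*y - z

1. The degree is 2 — a saddle surface; a quadric.
2. From the visible intercepts: the visible x-axis segment lies entirely on the surface; it meets the z-axis at z = 0 (among the integer gridlines); every point of the y-axis in the box is on the surface.
3. The integer polynomial consistent with all of this is the stated p.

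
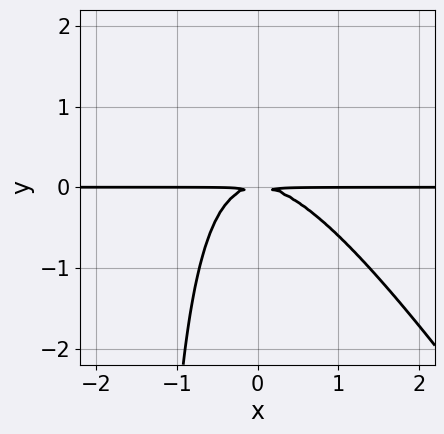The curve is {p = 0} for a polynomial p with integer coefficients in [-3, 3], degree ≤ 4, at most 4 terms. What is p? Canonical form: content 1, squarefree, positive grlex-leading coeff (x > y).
Degree: the shape is more complex than any degree-2 curve, so deg p = 3.
Reading off the gridlines: every point of the x-axis in the box is on the curve.
Assembling these constraints gives the stated polynomial.

3*x^2*y + 2*x*y^2 + 3*y^2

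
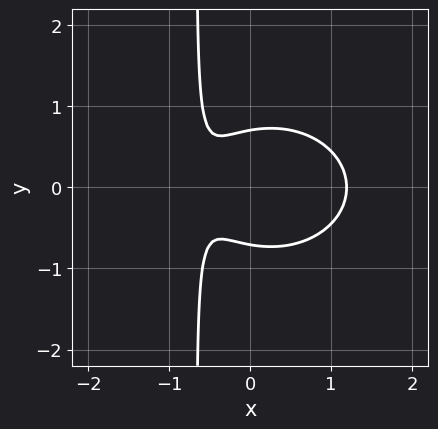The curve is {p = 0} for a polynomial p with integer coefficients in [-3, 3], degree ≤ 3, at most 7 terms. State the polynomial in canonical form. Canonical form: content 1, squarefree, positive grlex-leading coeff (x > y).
2*x^3 + 3*x*y^2 + 2*y^2 - 2*x - 1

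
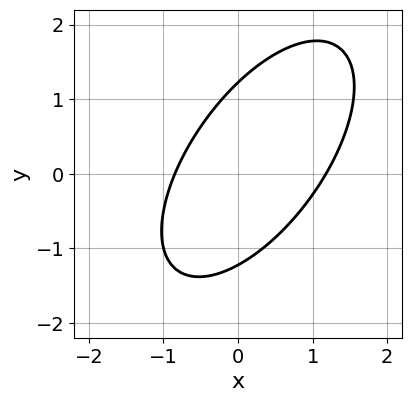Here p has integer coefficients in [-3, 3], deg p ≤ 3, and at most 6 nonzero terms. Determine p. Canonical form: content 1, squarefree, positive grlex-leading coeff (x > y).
(a) deg p = 2.
(b) Putting this together gives p.

3*x^2 - 3*x*y + 2*y^2 - x - 3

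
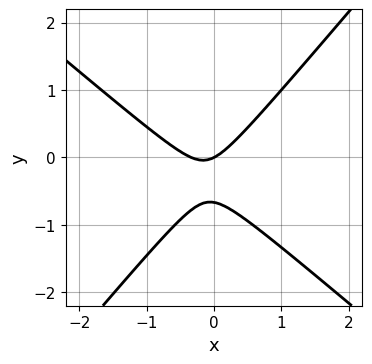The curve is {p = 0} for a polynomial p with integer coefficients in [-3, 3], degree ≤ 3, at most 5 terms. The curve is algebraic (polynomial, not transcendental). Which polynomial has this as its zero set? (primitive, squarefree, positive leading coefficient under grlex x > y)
3*x^2 + x*y - 3*y^2 + x - 2*y

1. The degree is 2 — a generic line meets the curve in up to 2 points.
2. From the visible intercepts: it meets the x-axis at x = 0 (among the integer gridlines); it crosses the y-axis at the gridline y = 0.
3. Putting this together gives p.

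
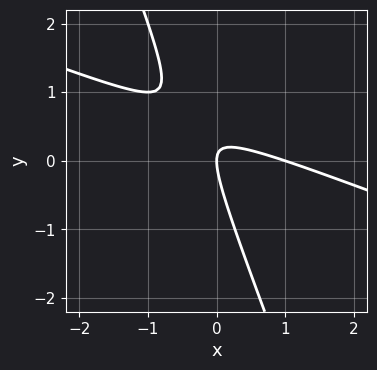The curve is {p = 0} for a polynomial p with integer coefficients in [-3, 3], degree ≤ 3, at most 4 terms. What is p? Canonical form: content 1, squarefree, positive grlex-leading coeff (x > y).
First, deg p = 2.
Next, checking where it meets the axes: it meets the y-axis at y = 0 (among the integer gridlines); among the integer gridlines, it crosses the x-axis at x ∈ {0, 1}.
Finally, matching integer coefficients to the picture gives p.

x^2 + 3*x*y + y^2 - x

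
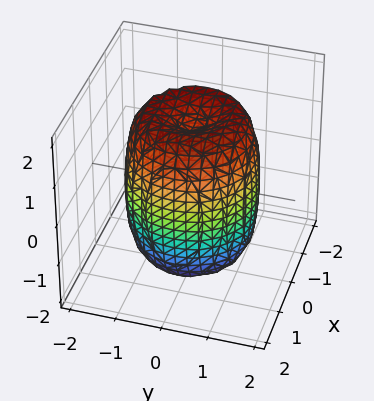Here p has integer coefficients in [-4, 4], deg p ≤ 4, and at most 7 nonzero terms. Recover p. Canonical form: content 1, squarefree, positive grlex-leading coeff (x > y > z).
1. Degree: no degree-3 surface has this shape, so deg p = 4.
2. By symmetry, every cross-section ⟂ z is a circle, so x, y appear only via x² + y².
3. Against the integer gridlines: a circular section at z = 0 has radius between 1 and 2.
4. Together with the visible shape, these determine p as stated.

2*x^4 + 4*x^2*y^2 + 2*y^4 - 3*x^2 - 3*y^2 + z^2 - 2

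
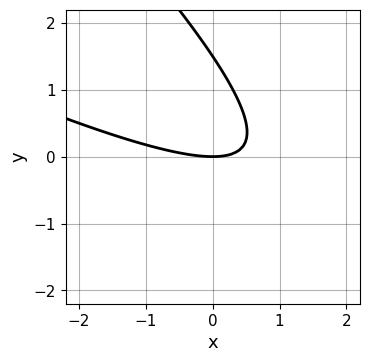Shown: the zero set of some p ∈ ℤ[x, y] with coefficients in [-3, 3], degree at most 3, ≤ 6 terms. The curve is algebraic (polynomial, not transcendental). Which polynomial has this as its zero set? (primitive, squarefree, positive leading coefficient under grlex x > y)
First, the degree is 2 — the shape is more complex than any degree-1 curve.
Then, from the visible intercepts: it meets the y-axis at y = 0 (among the integer gridlines); one x-axis crossing is at x = 0.
Finally, putting this together gives p.

x^2 + 3*x*y + 2*y^2 - 3*y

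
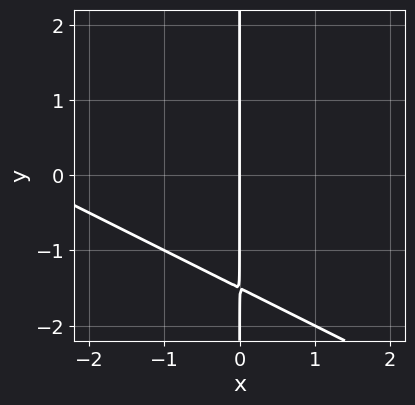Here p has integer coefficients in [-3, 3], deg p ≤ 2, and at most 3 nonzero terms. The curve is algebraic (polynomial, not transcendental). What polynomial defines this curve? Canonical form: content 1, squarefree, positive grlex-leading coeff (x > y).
x^2 + 2*x*y + 3*x

1. Degree: a generic line meets the curve in up to 2 points, so deg p = 2.
2. Against the integer gridlines: one x-axis crossing is at x = 0; every point of the y-axis in the box is on the curve.
3. Together with the visible shape, these determine p as stated.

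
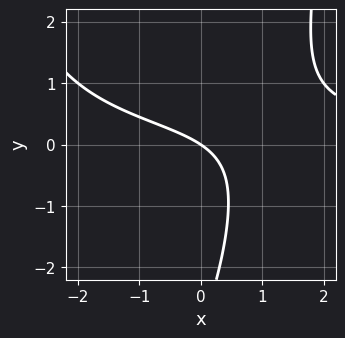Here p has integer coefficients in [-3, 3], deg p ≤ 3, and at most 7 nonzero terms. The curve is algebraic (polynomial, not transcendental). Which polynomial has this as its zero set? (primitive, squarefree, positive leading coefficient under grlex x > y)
x^2*y + 2*x*y - y^2 - 2*x - 3*y

First, the degree is 3 — no degree-2 curve has this shape.
Then, reading off the gridlines: it crosses the y-axis at the gridline y = 0; it meets the x-axis at x = 0 (among the integer gridlines).
Finally, assembling these constraints gives the stated polynomial.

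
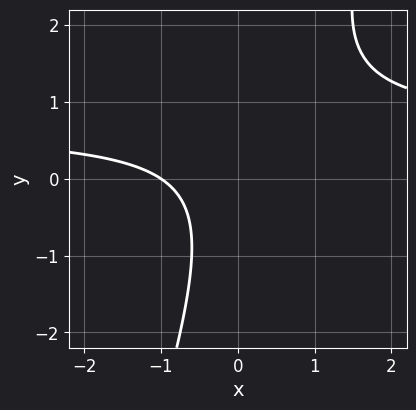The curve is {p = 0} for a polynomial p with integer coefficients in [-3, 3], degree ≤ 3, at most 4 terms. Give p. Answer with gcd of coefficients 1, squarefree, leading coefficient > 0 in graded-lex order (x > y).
3*x*y - y^2 - 2*x - 2

(a) Degree: the shape is more complex than any degree-1 curve, so deg p = 2.
(b) Observable constraints: the curve avoids every integer y-axis point in the box; one x-axis crossing is at x = -1.
(c) Solving for integer coefficients yields p as stated.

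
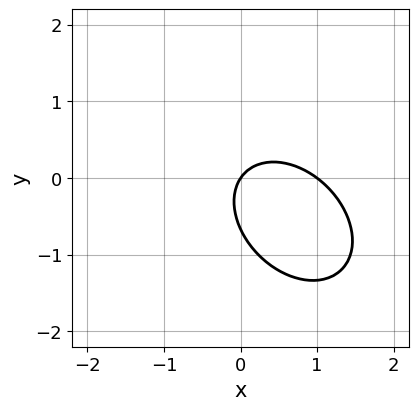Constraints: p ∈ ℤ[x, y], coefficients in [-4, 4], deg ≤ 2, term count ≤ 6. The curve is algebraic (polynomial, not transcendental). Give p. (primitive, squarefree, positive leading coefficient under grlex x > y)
First, degree: the shape is more complex than any degree-1 curve, so deg p = 2.
Then, against the integer gridlines: one y-axis crossing is at y = 0; the x-axis gridline crossings are at x ∈ {0, 1}.
Finally, these observations pin down the coefficients.

3*x^2 + 2*x*y + 3*y^2 - 3*x + 2*y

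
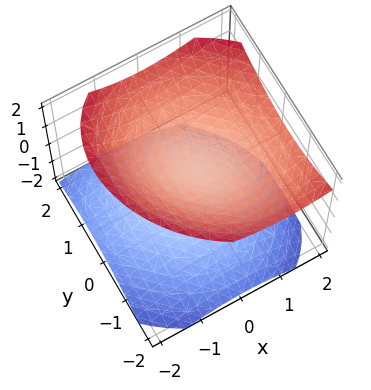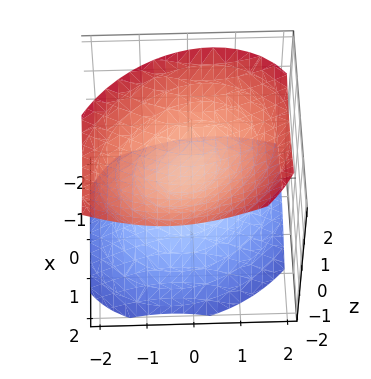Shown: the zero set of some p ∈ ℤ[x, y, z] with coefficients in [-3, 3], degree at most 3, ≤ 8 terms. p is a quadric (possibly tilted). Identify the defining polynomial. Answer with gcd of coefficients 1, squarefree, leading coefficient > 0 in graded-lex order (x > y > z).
2*x^2 + x*y - x*z + 2*y^2 - 3*z^2 + 1

First, I count 2 distinct pieces. They look like related sheets of one shape, so recover p as a whole.
Next, the degree is 2 — no degree-1 surface has this shape.
Next, observable constraints: it misses every integer gridline on the y-axis; the surface avoids every integer x-axis point in the box.
Finally, assembling these constraints gives the stated polynomial.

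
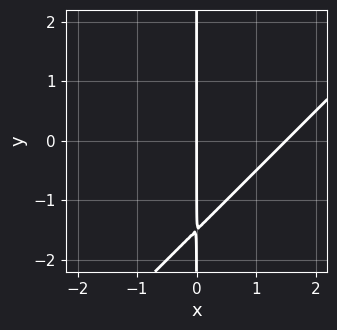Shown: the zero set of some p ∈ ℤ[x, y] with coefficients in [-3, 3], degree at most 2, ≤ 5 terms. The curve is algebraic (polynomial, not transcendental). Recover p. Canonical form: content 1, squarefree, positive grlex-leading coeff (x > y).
2*x^2 - 2*x*y - 3*x

(a) The degree is 2 — a generic line meets the curve in up to 2 points.
(b) From the visible intercepts: it crosses the x-axis at the gridline x = 0; the visible y-axis segment lies entirely on the curve.
(c) These observations pin down the coefficients.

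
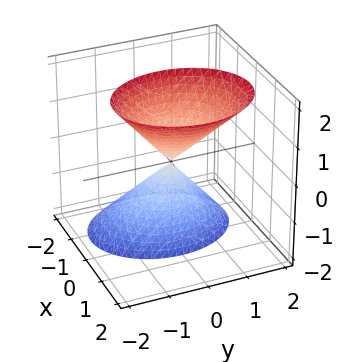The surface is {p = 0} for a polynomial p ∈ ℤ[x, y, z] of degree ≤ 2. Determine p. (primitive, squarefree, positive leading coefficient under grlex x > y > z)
The picture has 2 separate pieces. Treating them together as one polynomial.
deg p = 2. No degree-1 surface has this shape.
From the visible intercepts: one z-axis crossing is at z = 0; one x-axis crossing is at x = 0; it crosses the y-axis at the gridline y = 0.
Solving for integer coefficients yields p as stated.

3*x^2 - 2*x*z + 2*y^2 - z^2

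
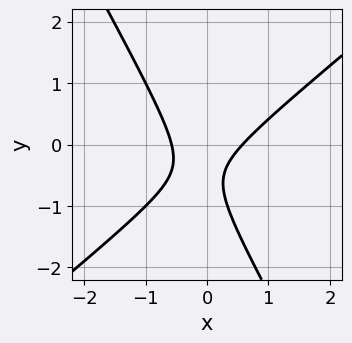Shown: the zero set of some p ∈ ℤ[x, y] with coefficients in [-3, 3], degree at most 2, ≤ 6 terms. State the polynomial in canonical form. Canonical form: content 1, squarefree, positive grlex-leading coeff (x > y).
3*x^2 - 2*x*y - 2*y^2 - 2*y - 1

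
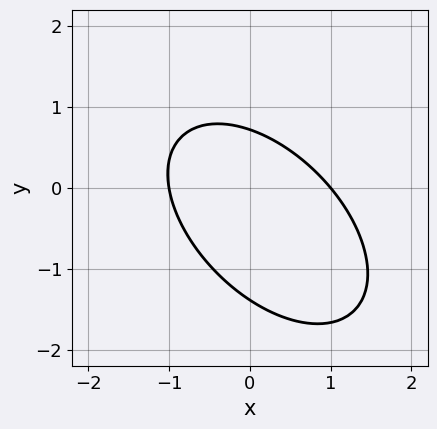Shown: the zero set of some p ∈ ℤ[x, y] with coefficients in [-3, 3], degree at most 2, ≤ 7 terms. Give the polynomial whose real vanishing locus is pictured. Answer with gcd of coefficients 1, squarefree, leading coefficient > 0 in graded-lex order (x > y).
3*x^2 + 3*x*y + 3*y^2 + 2*y - 3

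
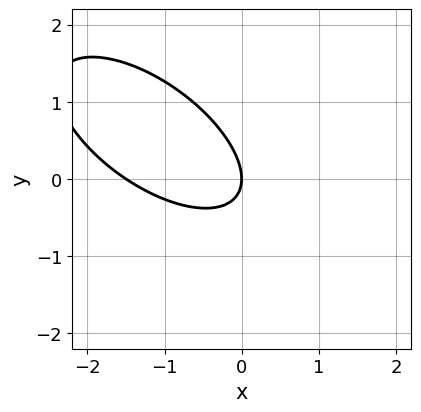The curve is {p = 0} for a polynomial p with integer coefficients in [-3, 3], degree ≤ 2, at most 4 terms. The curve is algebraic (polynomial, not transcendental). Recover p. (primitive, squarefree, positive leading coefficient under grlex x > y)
deg p = 2. The shape is more complex than any degree-1 curve.
Against the integer gridlines: it crosses the x-axis at the gridline x = 0; one y-axis crossing is at y = 0.
These observations pin down the coefficients.

2*x^2 + 3*x*y + 3*y^2 + 3*x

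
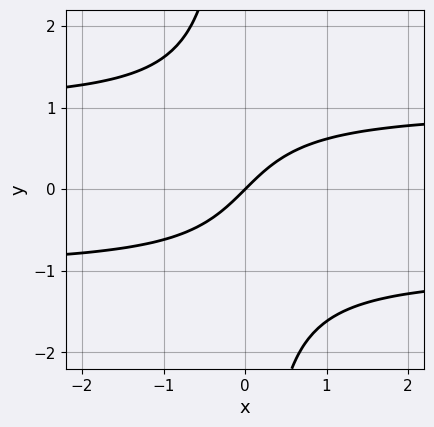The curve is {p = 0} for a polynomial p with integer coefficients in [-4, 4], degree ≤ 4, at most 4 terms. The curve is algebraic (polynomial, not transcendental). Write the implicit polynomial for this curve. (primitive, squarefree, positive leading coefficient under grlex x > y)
(a) Degree: a generic line meets the curve in up to 3 points, so deg p = 3.
(b) Checking where it meets the axes: it meets the y-axis at y = 0 (among the integer gridlines); it crosses the x-axis at the gridline x = 0.
(c) The integer polynomial consistent with all of this is the stated p.

x*y^2 - x + y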